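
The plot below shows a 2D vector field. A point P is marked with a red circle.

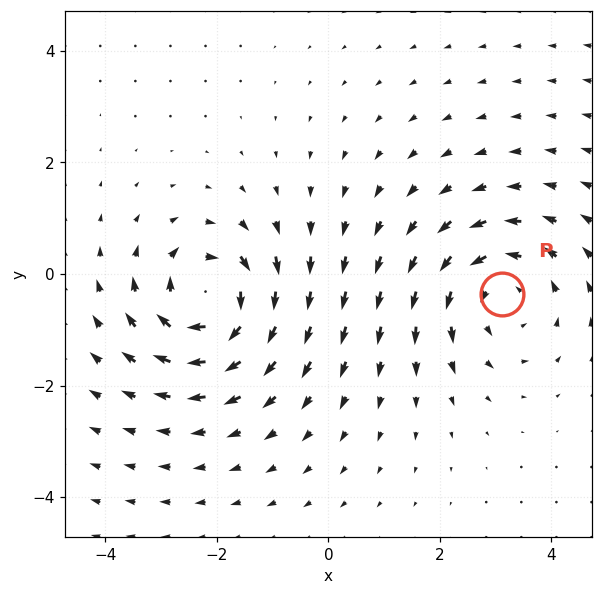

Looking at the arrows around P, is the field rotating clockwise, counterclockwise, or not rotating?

counterclockwise

Near P at (3.1, -0.4) the arrows circulate counterclockwise. The curl (z-component) there is about +3; positive curl means counterclockwise rotation.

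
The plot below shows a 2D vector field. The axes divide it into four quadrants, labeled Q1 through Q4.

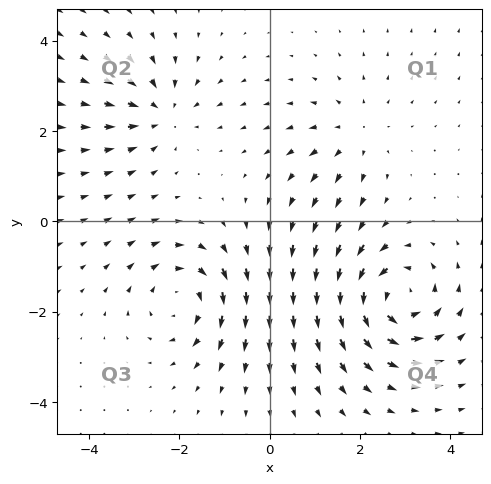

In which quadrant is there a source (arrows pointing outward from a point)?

The source sits at approximately (1.9, 1.9), which lies in quadrant Q1. The divergence there is about +3, positive as expected for a source.

Q1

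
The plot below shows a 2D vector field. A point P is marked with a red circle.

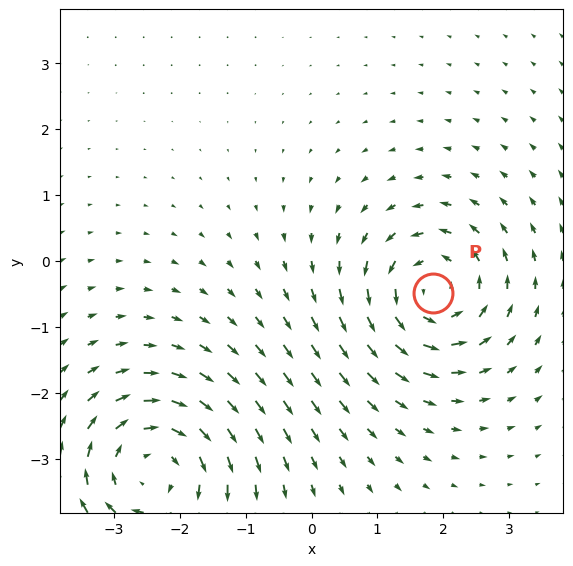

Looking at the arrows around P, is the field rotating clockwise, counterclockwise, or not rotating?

counterclockwise

Near P at (1.8, -0.5) the arrows circulate counterclockwise. The curl (z-component) there is about +4; positive curl means counterclockwise rotation.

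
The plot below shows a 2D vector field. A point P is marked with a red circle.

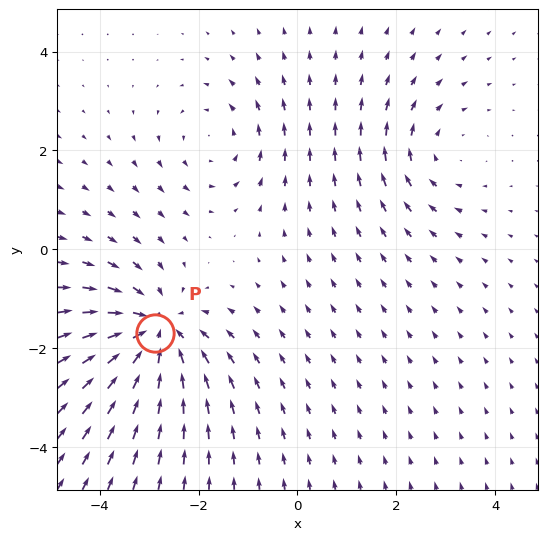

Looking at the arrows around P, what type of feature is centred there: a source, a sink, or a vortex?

sink

At P (-2.9, -1.7) the arrows converge inward. Divergence about -5, curl ≈0 — negative divergence with near-zero curl is a sink.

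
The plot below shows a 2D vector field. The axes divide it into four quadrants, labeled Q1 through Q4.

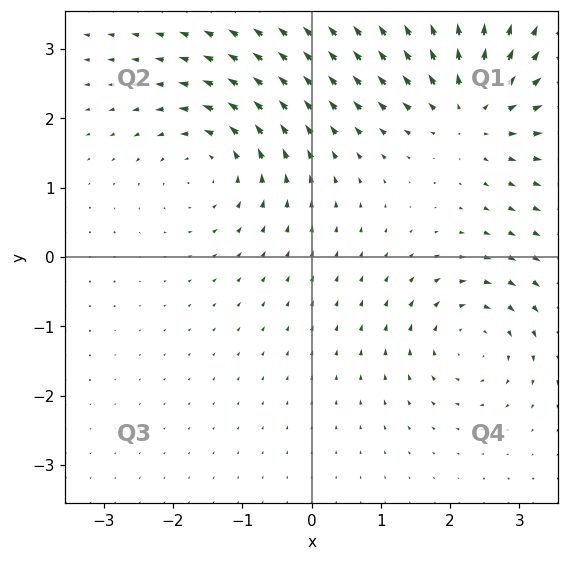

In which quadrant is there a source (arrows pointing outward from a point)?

The source sits at approximately (2.3, 2.1), which lies in quadrant Q1. The divergence there is about +5, positive as expected for a source.

Q1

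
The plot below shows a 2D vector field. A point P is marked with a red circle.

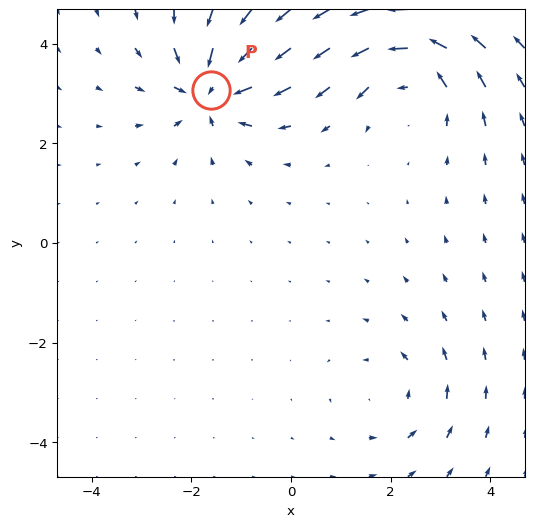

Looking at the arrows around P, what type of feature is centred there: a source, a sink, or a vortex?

sink

At P (-1.6, 3.1) the arrows converge inward. Divergence about -6, curl ≈0 — negative divergence with near-zero curl is a sink.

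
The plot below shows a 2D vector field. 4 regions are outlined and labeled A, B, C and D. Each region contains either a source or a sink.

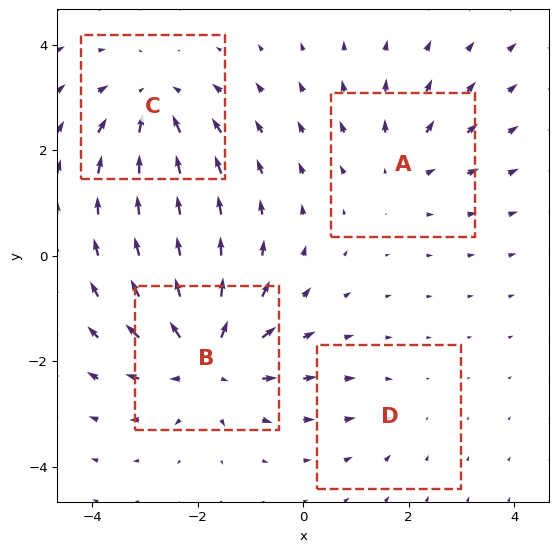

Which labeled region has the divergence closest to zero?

Divergence at each region's feature centre — A: about +3, B: about +6, C: about -4, D: about -2. Region D is closest to zero.

D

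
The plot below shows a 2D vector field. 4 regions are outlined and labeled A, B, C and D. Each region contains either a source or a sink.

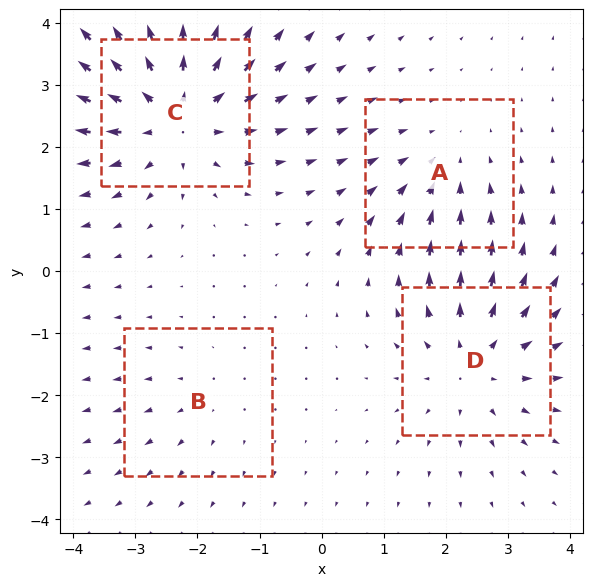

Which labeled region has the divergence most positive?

C

Divergence at each region's feature centre — A: about -3, B: about +2, C: about +6, D: about +4. Region C is most positive.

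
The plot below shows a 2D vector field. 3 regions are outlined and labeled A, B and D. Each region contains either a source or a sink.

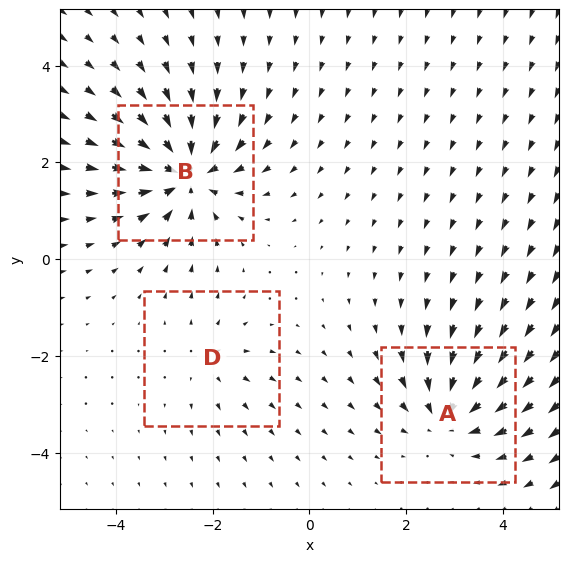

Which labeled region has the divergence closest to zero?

Divergence at each region's feature centre — A: about -4, B: about -6, D: about +2. Region D is closest to zero.

D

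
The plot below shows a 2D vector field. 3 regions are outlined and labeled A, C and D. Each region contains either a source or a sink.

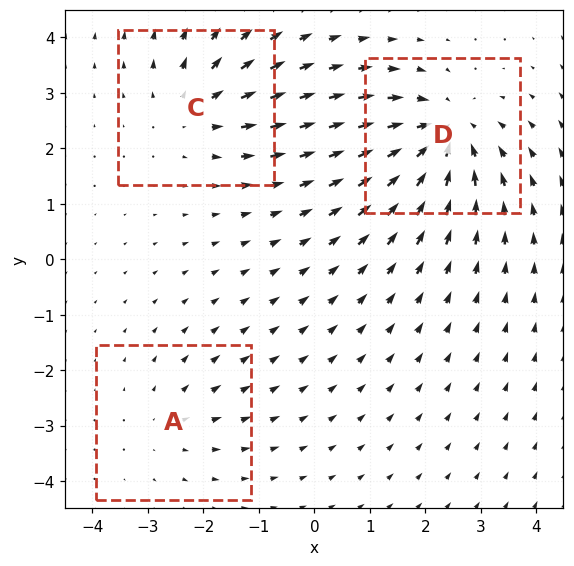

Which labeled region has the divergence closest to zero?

A

Divergence at each region's feature centre — A: about +2, C: about +3, D: about -5. Region A is closest to zero.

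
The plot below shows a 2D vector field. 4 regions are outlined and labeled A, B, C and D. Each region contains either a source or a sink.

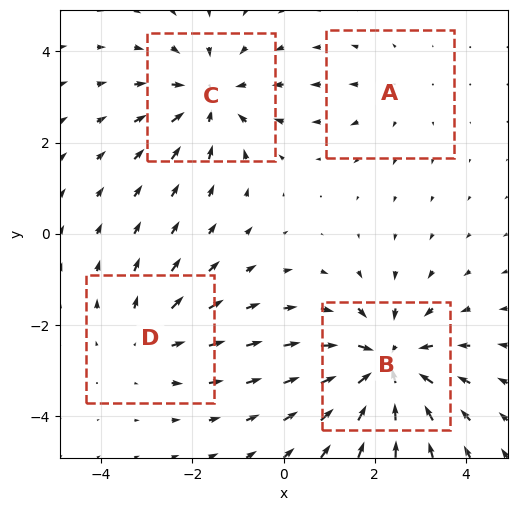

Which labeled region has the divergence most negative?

Divergence at each region's feature centre — A: about +2, B: about -6, C: about -4, D: about +3. Region B is most negative.

B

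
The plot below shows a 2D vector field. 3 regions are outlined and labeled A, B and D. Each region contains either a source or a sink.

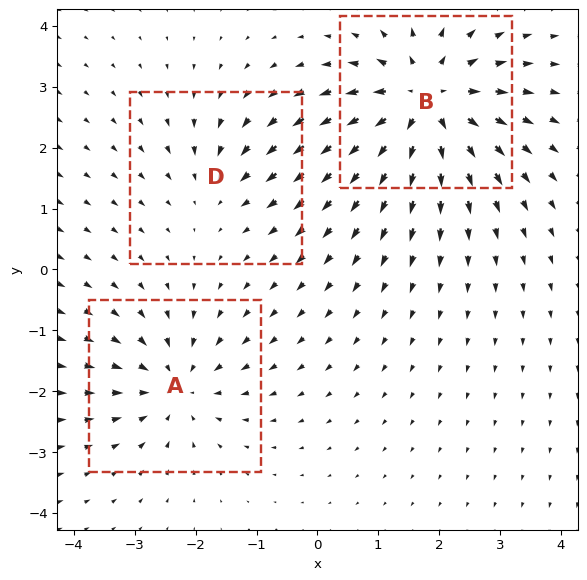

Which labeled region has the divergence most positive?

B

Divergence at each region's feature centre — A: about -4, B: about +5, D: about -2. Region B is most positive.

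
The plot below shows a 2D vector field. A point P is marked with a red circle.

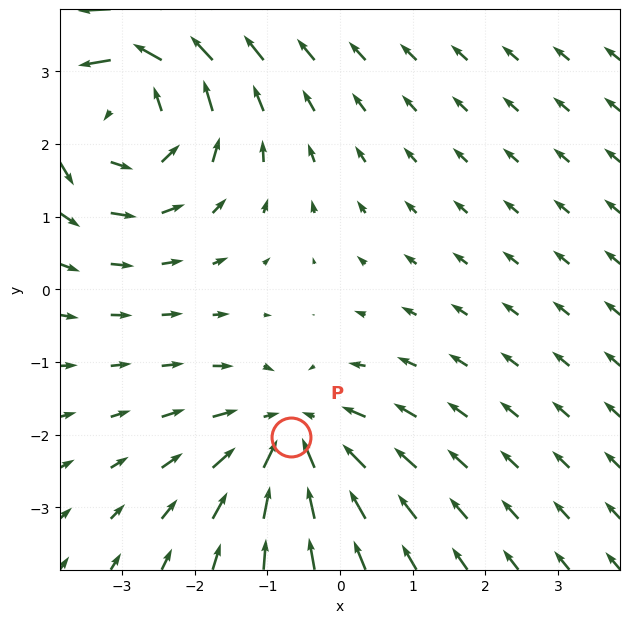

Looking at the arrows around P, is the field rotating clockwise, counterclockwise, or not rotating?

Near P at (-0.7, -2.0) the arrows show no circulation. The curl there is ≈0.

not rotating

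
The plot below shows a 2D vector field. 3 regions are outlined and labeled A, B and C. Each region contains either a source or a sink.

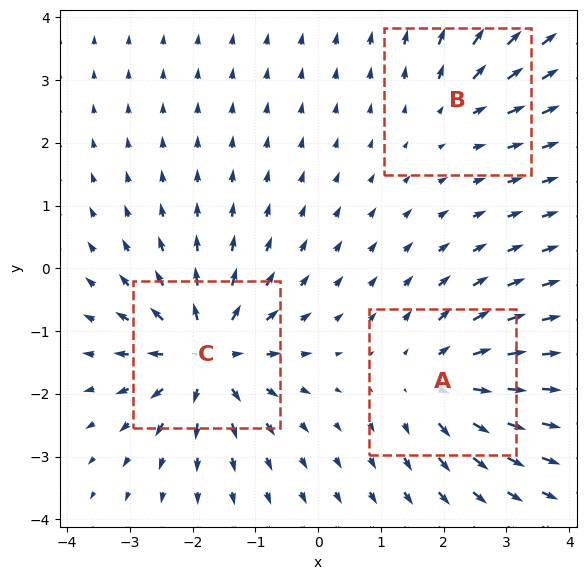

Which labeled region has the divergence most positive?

Divergence at each region's feature centre — A: about +4, B: about +3, C: about +6. Region C is most positive.

C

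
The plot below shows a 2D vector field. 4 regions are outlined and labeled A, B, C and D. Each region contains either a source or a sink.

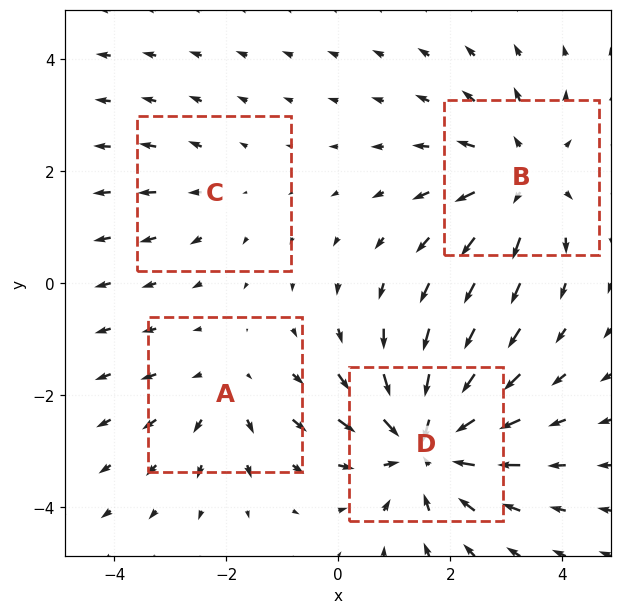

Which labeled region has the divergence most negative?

Divergence at each region's feature centre — A: about +3, B: about +4, C: about +2, D: about -6. Region D is most negative.

D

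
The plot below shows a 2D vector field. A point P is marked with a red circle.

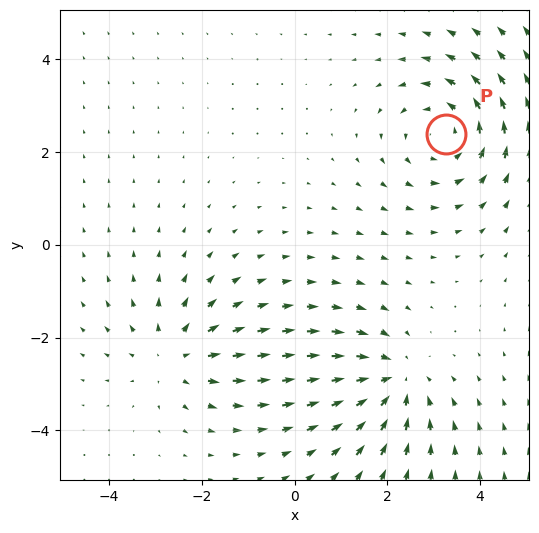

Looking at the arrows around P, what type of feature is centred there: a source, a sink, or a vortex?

At P (3.3, 2.4) the arrows circulate counterclockwise. Divergence ≈0, curl about +4 — near-zero divergence with nonzero curl is a vortex.

vortex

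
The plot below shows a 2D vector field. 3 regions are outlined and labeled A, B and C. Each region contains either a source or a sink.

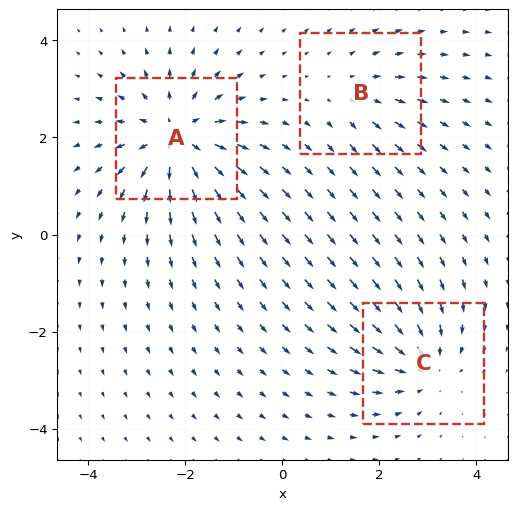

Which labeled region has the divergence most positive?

A

Divergence at each region's feature centre — A: about +5, B: about +2, C: about -4. Region A is most positive.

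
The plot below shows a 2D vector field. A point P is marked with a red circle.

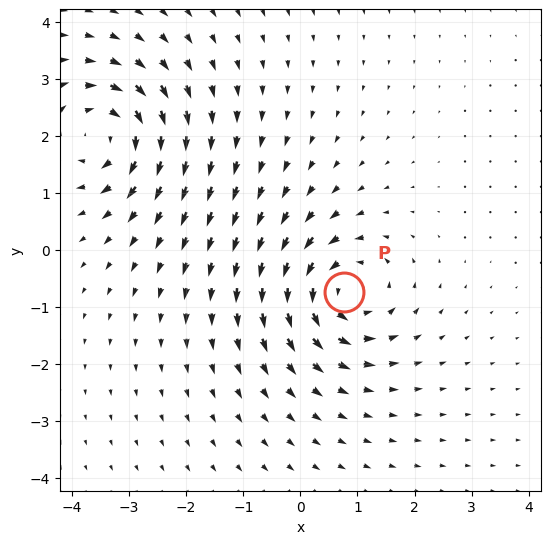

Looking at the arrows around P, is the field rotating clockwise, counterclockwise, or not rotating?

counterclockwise

Near P at (0.8, -0.7) the arrows circulate counterclockwise. The curl (z-component) there is about +4; positive curl means counterclockwise rotation.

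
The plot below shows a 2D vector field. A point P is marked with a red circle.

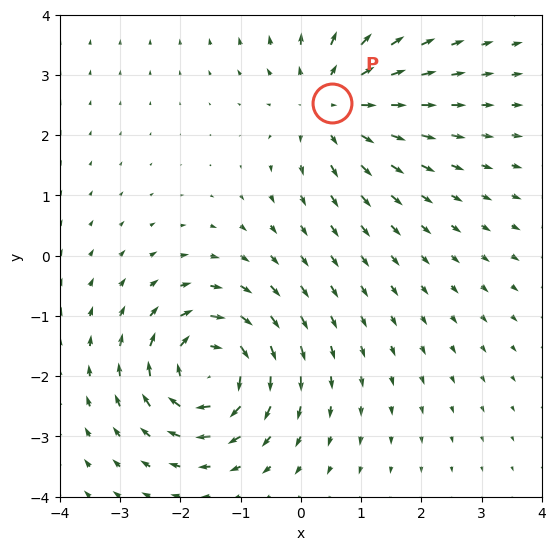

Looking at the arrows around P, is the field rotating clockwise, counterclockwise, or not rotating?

Near P at (0.5, 2.5) the arrows show no circulation. The curl there is ≈0.

not rotating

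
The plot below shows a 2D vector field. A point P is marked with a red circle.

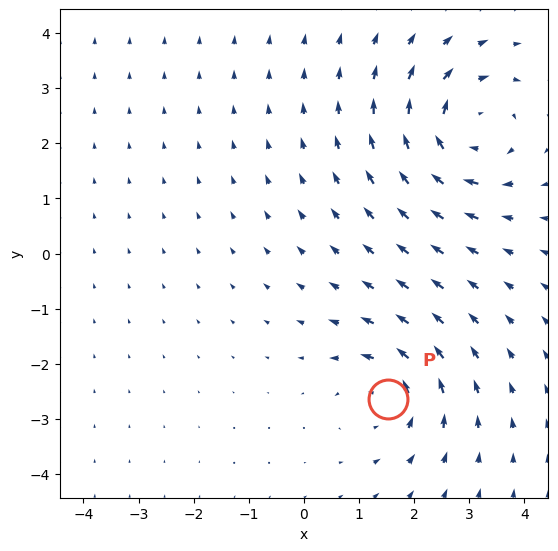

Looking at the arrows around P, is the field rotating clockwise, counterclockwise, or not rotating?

counterclockwise

Near P at (1.5, -2.6) the arrows circulate counterclockwise. The curl (z-component) there is about +4; positive curl means counterclockwise rotation.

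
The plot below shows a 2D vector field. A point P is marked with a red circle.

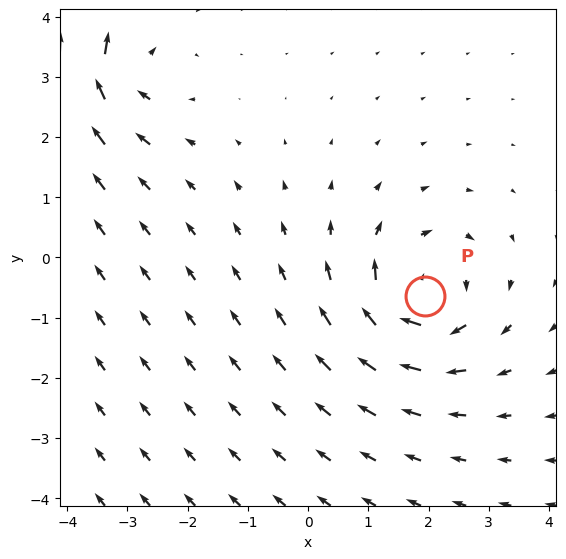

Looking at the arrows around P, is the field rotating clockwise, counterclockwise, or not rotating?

clockwise

Near P at (1.9, -0.6) the arrows circulate clockwise. The curl (z-component) there is about -5; negative curl means clockwise rotation.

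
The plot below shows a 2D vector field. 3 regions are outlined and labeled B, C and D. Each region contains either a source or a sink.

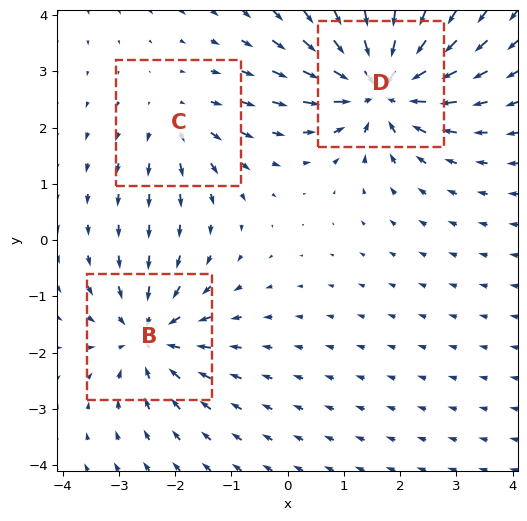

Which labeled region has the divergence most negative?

D

Divergence at each region's feature centre — B: about -4, C: about +2, D: about -6. Region D is most negative.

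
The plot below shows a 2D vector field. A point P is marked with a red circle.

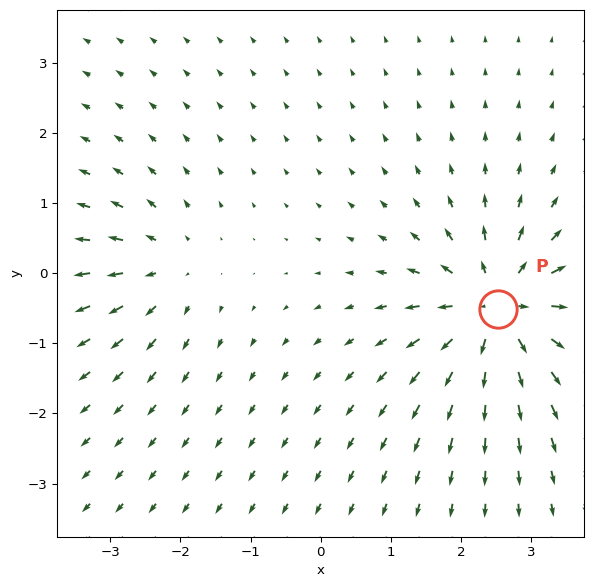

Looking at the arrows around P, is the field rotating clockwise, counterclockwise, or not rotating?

Near P at (2.5, -0.5) the arrows show no circulation. The curl there is ≈0.

not rotating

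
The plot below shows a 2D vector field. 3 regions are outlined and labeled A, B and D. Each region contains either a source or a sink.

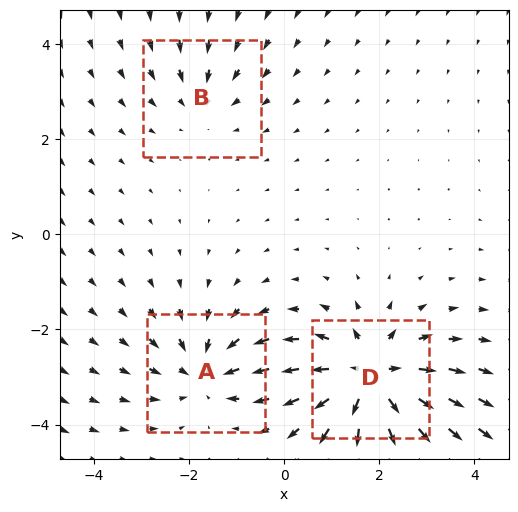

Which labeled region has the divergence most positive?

D

Divergence at each region's feature centre — A: about -3, B: about -2, D: about +5. Region D is most positive.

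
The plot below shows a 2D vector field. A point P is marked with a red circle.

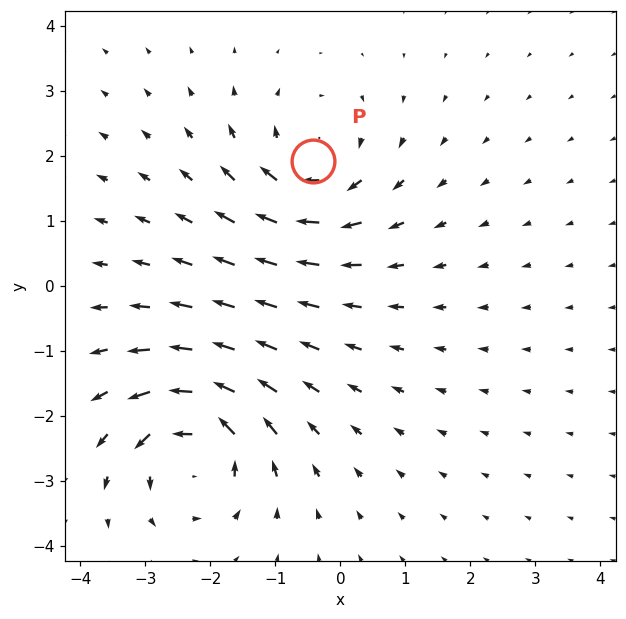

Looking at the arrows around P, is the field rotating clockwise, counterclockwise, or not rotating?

Near P at (-0.4, 1.9) the arrows circulate clockwise. The curl (z-component) there is about -4; negative curl means clockwise rotation.

clockwise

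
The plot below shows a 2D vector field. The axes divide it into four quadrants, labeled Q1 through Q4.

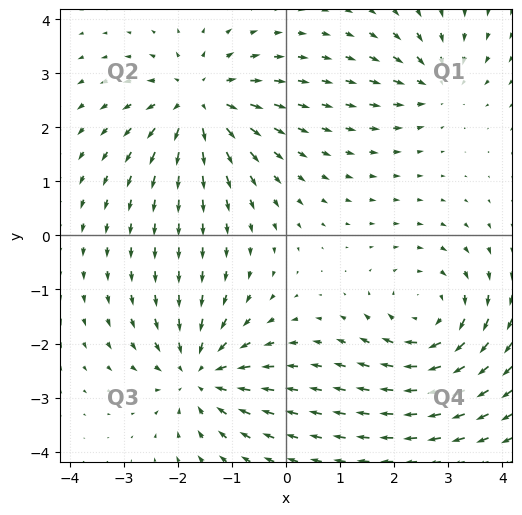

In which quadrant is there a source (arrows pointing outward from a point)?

Q2

The source sits at approximately (-1.6, 2.5), which lies in quadrant Q2. The divergence there is about +5, positive as expected for a source.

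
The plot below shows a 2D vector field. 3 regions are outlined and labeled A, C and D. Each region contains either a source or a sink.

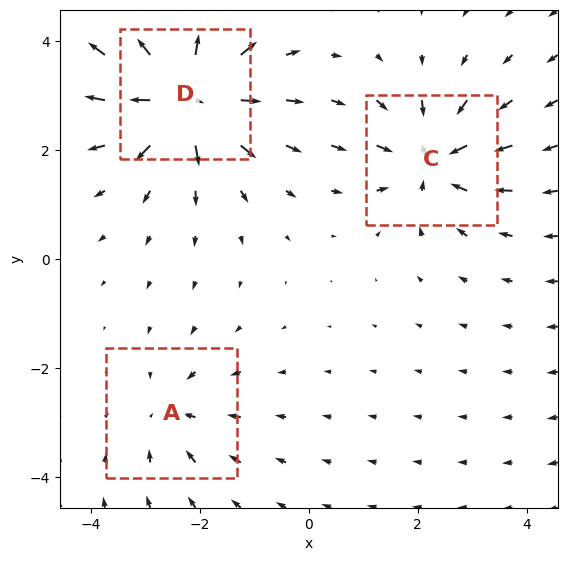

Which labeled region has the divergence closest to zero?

Divergence at each region's feature centre — A: about -3, C: about -4, D: about +6. Region A is closest to zero.

A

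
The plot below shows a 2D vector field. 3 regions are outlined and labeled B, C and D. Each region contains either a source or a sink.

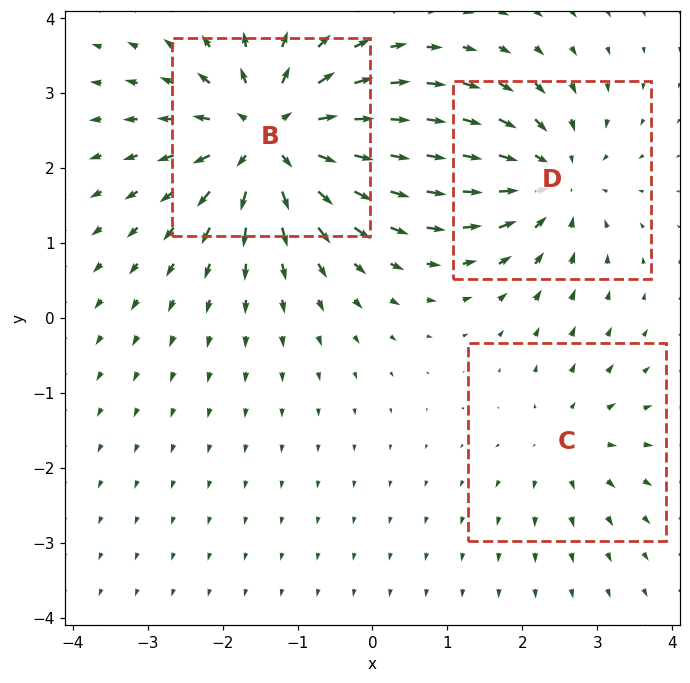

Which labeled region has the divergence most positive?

Divergence at each region's feature centre — B: about +6, C: about +2, D: about -4. Region B is most positive.

B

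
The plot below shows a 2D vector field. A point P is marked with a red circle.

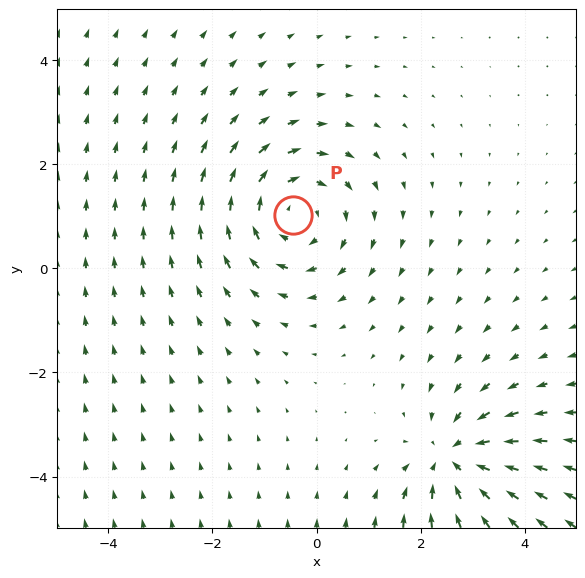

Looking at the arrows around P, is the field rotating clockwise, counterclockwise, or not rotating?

Near P at (-0.4, 1.0) the arrows circulate clockwise. The curl (z-component) there is about -3; negative curl means clockwise rotation.

clockwise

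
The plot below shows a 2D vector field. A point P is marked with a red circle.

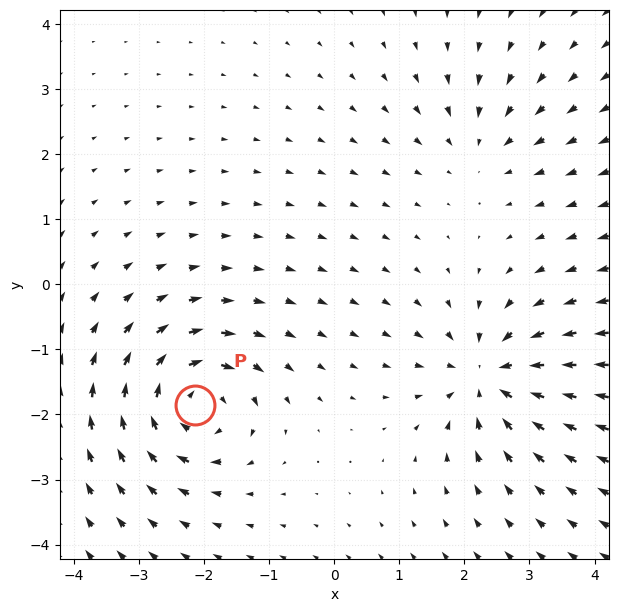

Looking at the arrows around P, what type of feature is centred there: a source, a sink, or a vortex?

At P (-2.1, -1.9) the arrows circulate clockwise. Divergence ≈0, curl about -7 — near-zero divergence with nonzero curl is a vortex.

vortex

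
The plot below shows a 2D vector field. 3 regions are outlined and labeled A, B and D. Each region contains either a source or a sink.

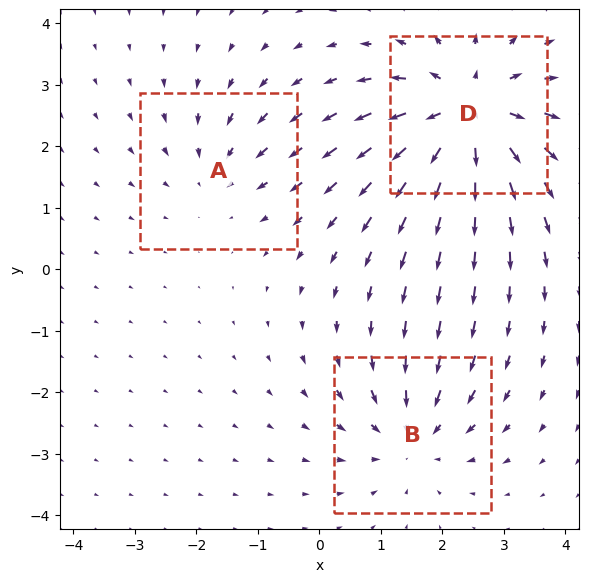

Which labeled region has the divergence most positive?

D

Divergence at each region's feature centre — A: about -2, B: about -3, D: about +5. Region D is most positive.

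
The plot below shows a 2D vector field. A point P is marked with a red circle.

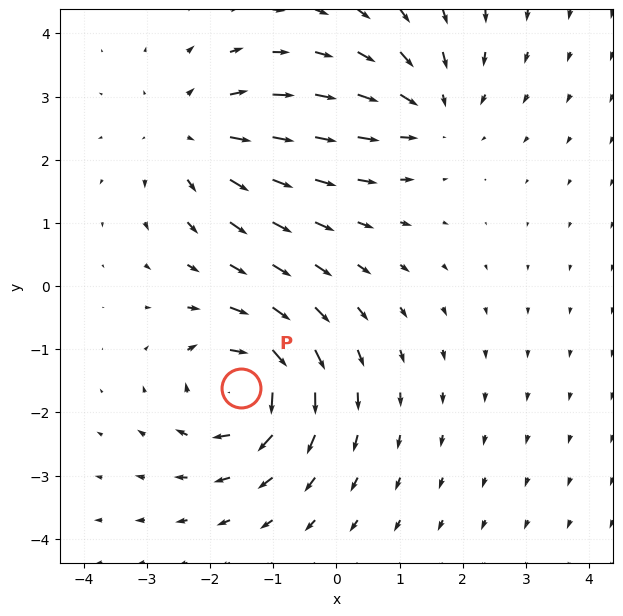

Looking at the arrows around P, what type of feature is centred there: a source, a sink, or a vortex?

vortex

At P (-1.5, -1.6) the arrows circulate clockwise. Divergence ≈0, curl about -7 — near-zero divergence with nonzero curl is a vortex.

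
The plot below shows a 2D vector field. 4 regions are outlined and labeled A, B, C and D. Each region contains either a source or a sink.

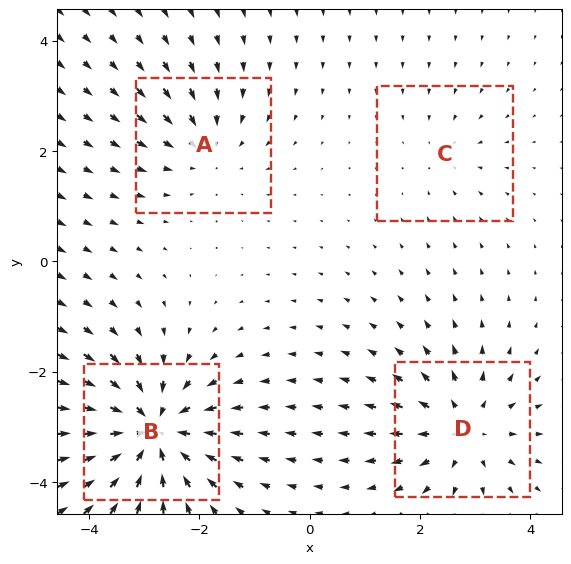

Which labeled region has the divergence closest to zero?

C

Divergence at each region's feature centre — A: about -4, B: about -7, C: about -2, D: about +5. Region C is closest to zero.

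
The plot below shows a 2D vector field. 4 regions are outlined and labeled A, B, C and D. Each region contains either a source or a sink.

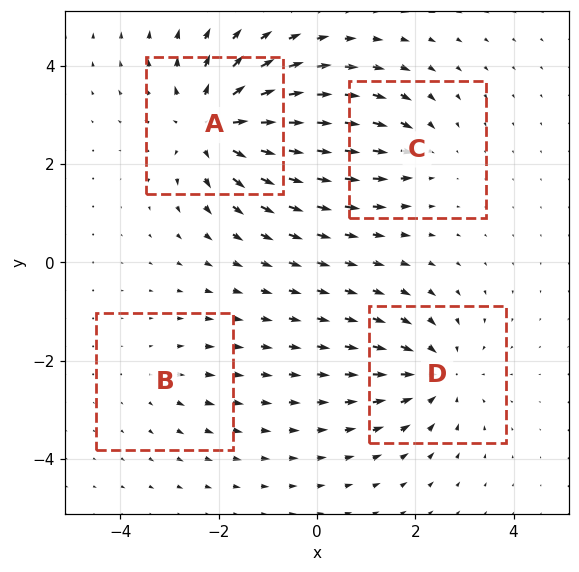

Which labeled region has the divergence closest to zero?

Divergence at each region's feature centre — A: about +6, B: about +2, C: about -3, D: about -4. Region B is closest to zero.

B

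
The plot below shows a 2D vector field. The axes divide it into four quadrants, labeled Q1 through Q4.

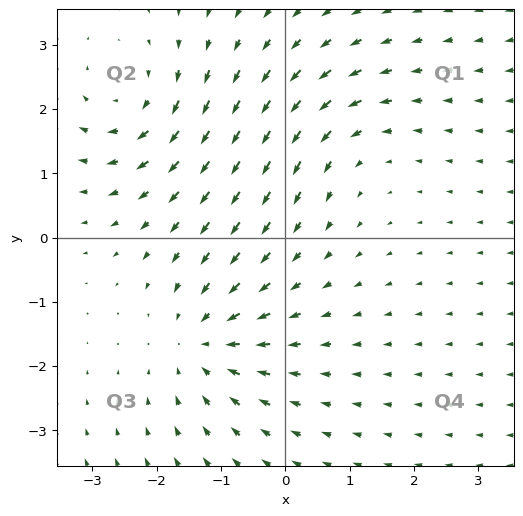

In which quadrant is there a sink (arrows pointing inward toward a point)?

The sink sits at approximately (-1.3, -1.6), which lies in quadrant Q3. The divergence there is about -4, negative as expected for a sink.

Q3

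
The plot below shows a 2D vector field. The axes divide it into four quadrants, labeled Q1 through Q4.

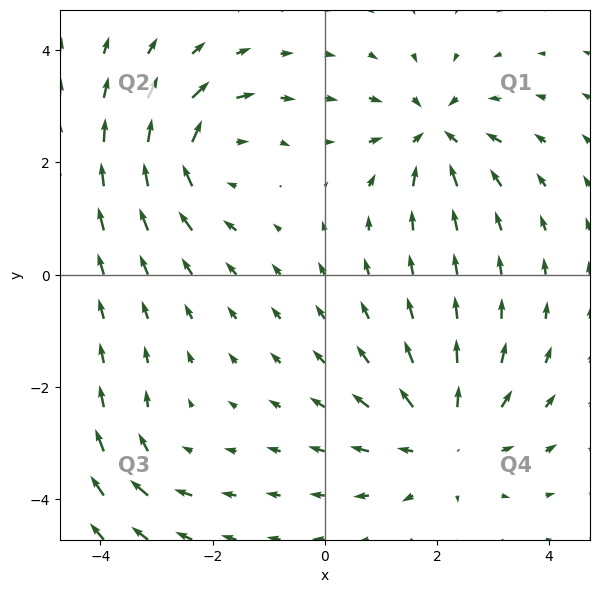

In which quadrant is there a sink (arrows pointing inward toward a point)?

Q1

The sink sits at approximately (2.0, 2.5), which lies in quadrant Q1. The divergence there is about -5, negative as expected for a sink.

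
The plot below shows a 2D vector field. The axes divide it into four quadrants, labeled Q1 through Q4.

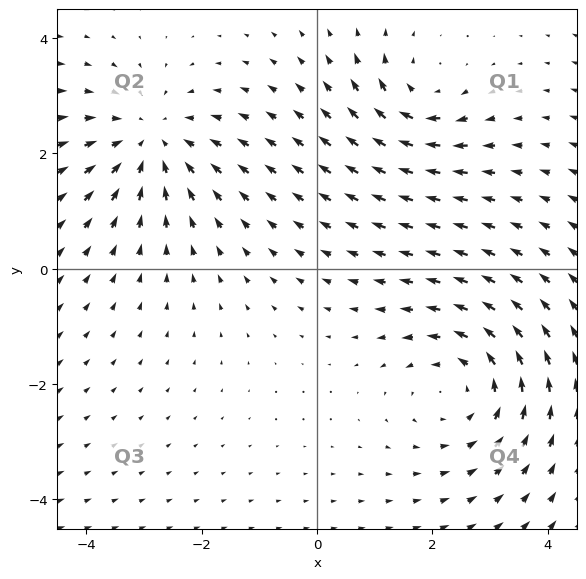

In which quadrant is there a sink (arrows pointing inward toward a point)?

Q2

The sink sits at approximately (-2.9, 2.2), which lies in quadrant Q2. The divergence there is about -4, negative as expected for a sink.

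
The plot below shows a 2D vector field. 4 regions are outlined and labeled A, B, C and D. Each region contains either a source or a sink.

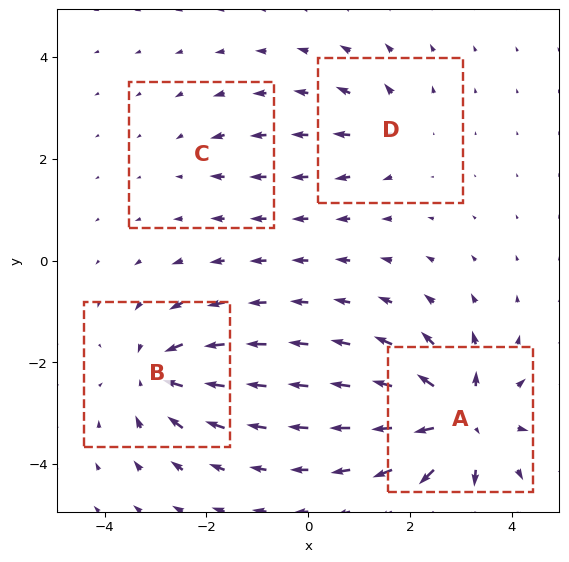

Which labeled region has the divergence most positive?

Divergence at each region's feature centre — A: about +9, B: about -6, C: about -2, D: about +4. Region A is most positive.

A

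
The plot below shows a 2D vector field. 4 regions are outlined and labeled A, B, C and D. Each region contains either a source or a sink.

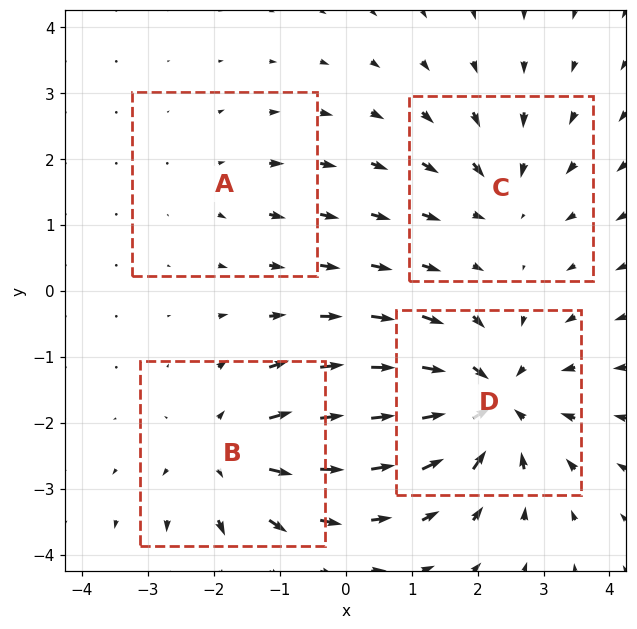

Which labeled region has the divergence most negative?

D

Divergence at each region's feature centre — A: about +2, B: about +5, C: about -3, D: about -7. Region D is most negative.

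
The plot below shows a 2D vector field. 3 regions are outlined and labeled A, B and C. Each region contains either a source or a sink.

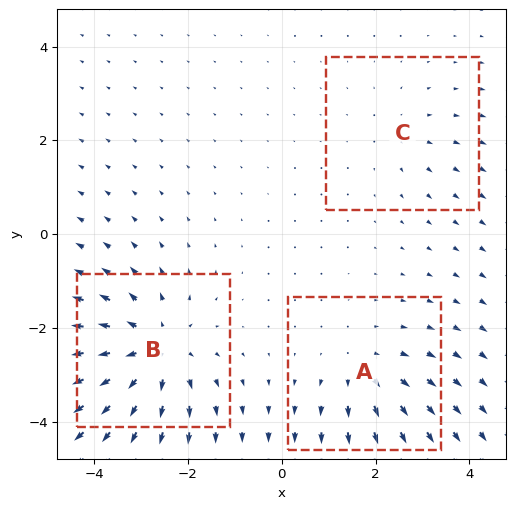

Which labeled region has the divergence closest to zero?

Divergence at each region's feature centre — A: about +3, B: about +4, C: about +2. Region C is closest to zero.

C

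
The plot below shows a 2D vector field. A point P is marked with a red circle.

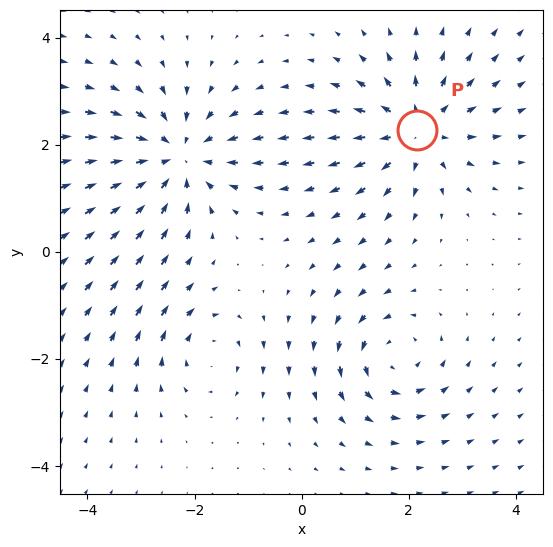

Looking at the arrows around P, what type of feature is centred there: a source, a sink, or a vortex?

At P (2.2, 2.3) the arrows spread outward. Divergence about +5, curl ≈0 — positive divergence with near-zero curl is a source.

source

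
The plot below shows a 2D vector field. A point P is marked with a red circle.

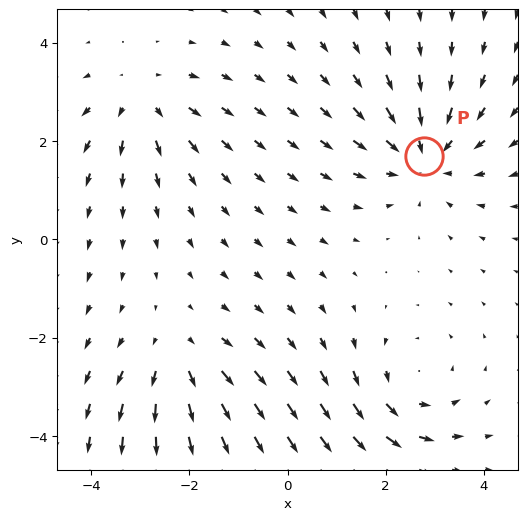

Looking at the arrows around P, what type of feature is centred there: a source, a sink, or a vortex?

sink

At P (2.8, 1.7) the arrows converge inward. Divergence about -4, curl ≈0 — negative divergence with near-zero curl is a sink.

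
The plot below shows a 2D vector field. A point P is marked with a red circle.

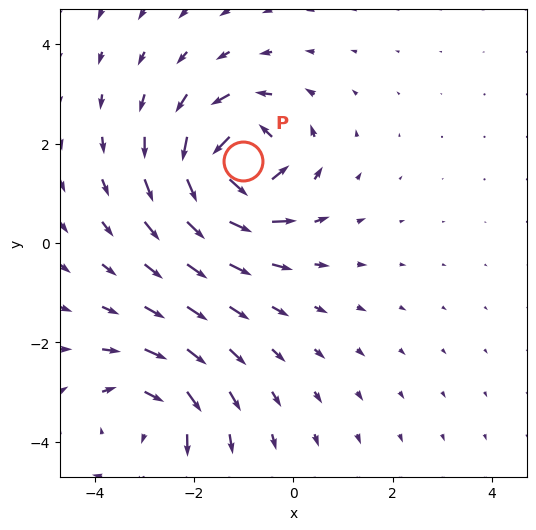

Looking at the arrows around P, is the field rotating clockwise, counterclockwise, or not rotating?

Near P at (-1.0, 1.6) the arrows circulate counterclockwise. The curl (z-component) there is about +7; positive curl means counterclockwise rotation.

counterclockwise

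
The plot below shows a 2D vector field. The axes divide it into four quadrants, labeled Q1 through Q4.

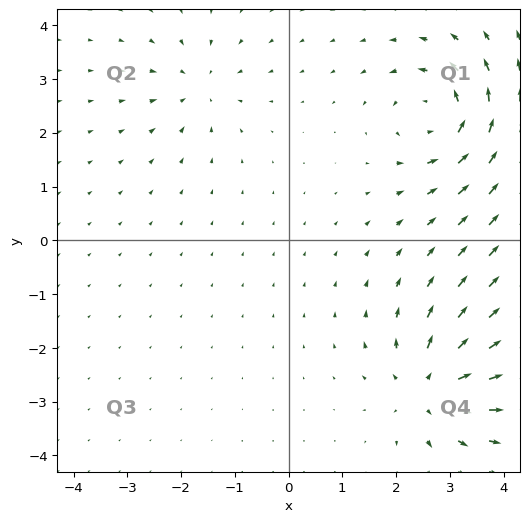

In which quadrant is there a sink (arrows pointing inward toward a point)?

The sink sits at approximately (-1.7, 2.9), which lies in quadrant Q2. The divergence there is about -3, negative as expected for a sink.

Q2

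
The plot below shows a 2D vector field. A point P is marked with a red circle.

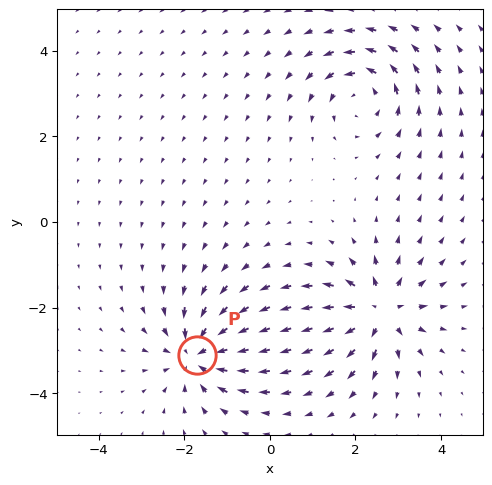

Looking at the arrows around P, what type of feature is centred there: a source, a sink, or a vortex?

At P (-1.7, -3.1) the arrows converge inward. Divergence about -6, curl ≈0 — negative divergence with near-zero curl is a sink.

sink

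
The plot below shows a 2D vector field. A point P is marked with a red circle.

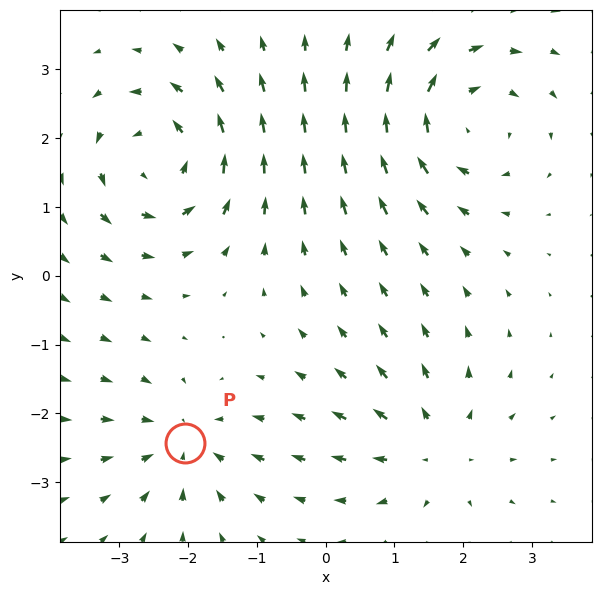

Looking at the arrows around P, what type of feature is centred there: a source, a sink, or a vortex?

sink

At P (-2.1, -2.4) the arrows converge inward. Divergence about -4, curl ≈0 — negative divergence with near-zero curl is a sink.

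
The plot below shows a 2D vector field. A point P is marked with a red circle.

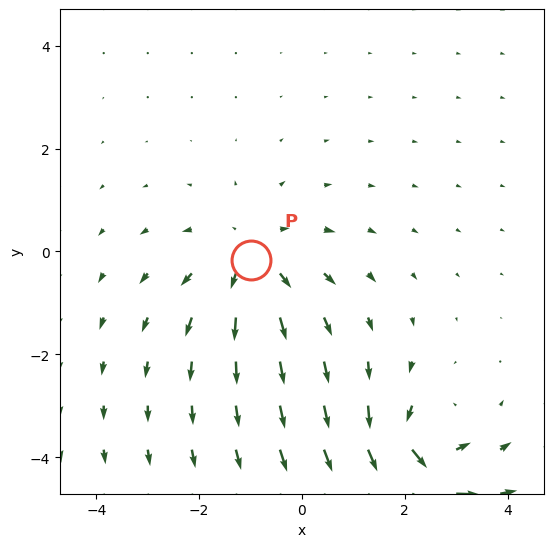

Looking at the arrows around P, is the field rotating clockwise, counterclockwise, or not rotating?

Near P at (-1.0, -0.2) the arrows show no circulation. The curl there is ≈0.

not rotating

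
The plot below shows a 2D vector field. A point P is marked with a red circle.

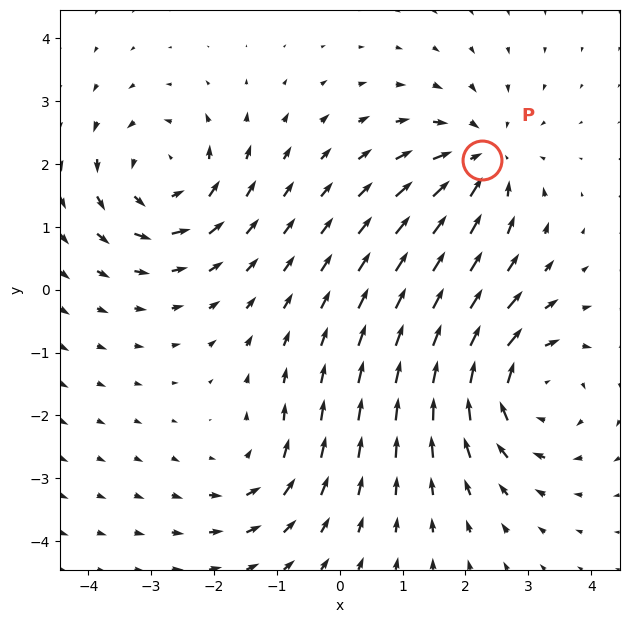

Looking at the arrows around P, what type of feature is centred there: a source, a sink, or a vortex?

sink

At P (2.3, 2.1) the arrows converge inward. Divergence about -4, curl ≈0 — negative divergence with near-zero curl is a sink.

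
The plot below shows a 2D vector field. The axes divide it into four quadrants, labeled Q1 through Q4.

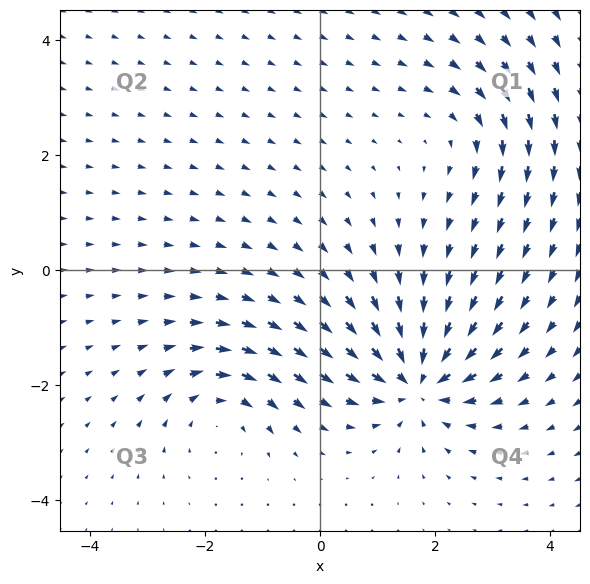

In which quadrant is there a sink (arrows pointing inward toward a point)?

The sink sits at approximately (1.7, -1.9), which lies in quadrant Q4. The divergence there is about -6, negative as expected for a sink.

Q4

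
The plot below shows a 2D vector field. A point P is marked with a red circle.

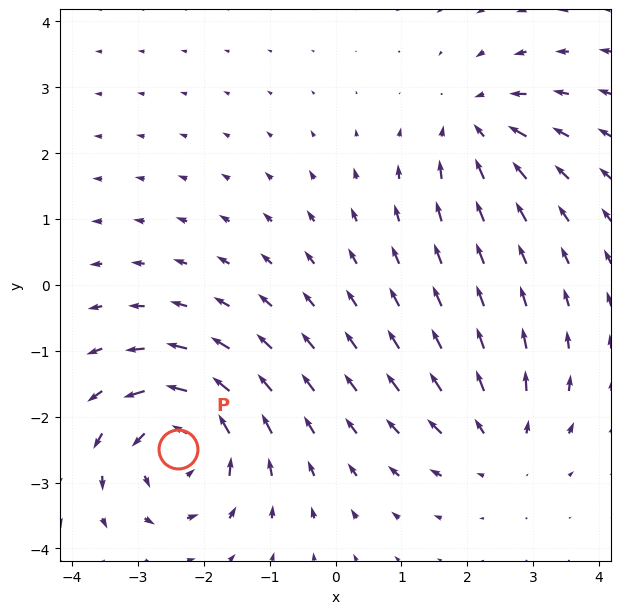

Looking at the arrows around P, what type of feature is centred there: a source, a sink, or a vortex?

vortex

At P (-2.4, -2.5) the arrows circulate counterclockwise. Divergence ≈0, curl about +5 — near-zero divergence with nonzero curl is a vortex.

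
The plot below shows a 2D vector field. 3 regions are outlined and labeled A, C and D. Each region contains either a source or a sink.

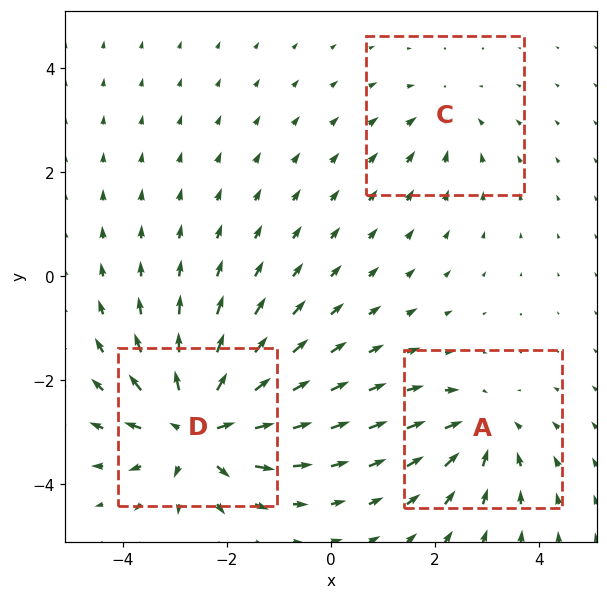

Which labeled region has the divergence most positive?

Divergence at each region's feature centre — A: about -3, C: about -2, D: about +5. Region D is most positive.

D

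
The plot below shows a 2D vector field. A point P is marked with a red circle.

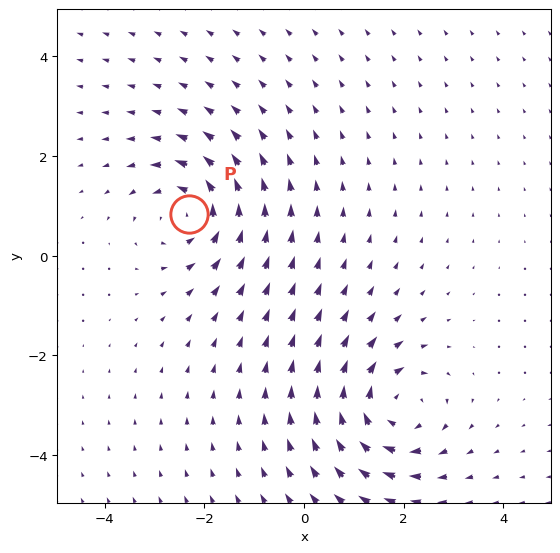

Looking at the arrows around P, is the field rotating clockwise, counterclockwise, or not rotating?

Near P at (-2.3, 0.8) the arrows circulate counterclockwise. The curl (z-component) there is about +4; positive curl means counterclockwise rotation.

counterclockwise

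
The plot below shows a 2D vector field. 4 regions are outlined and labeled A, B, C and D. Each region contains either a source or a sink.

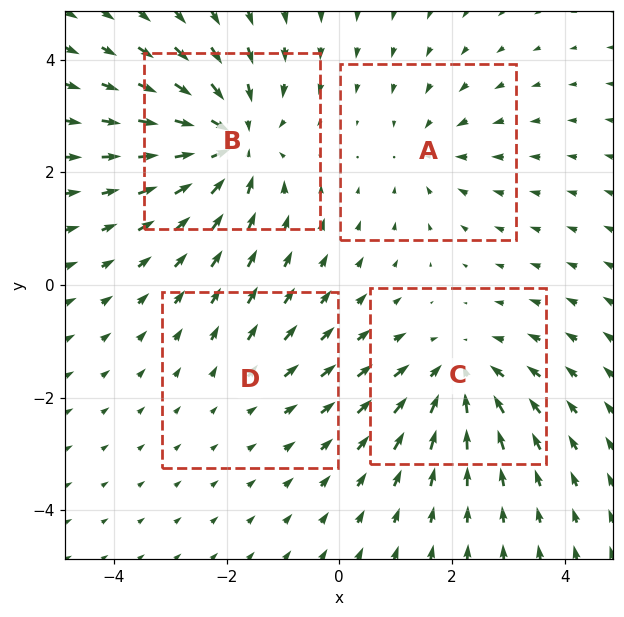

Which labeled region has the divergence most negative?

B

Divergence at each region's feature centre — A: about -3, B: about -7, C: about -5, D: about +2. Region B is most negative.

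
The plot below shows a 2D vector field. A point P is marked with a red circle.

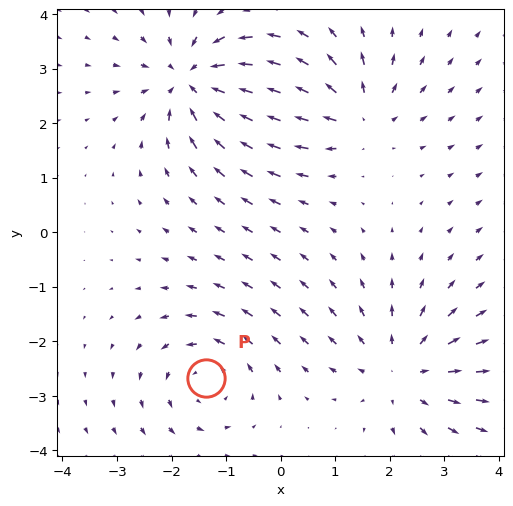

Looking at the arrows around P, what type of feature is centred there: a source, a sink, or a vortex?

At P (-1.4, -2.7) the arrows circulate counterclockwise. Divergence ≈0, curl about +4 — near-zero divergence with nonzero curl is a vortex.

vortex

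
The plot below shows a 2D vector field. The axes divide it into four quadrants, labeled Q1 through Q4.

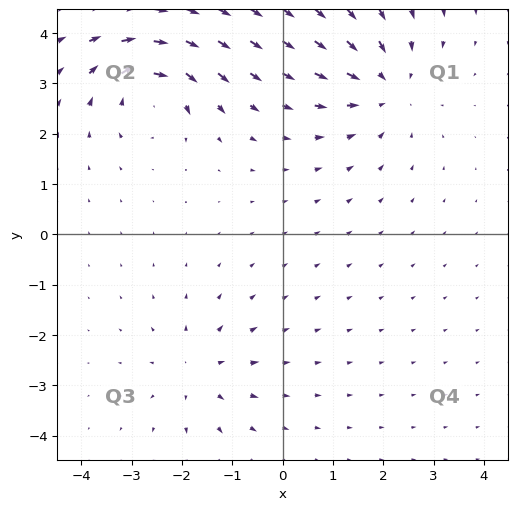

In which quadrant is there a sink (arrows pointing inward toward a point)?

Q1

The sink sits at approximately (2.0, 2.9), which lies in quadrant Q1. The divergence there is about -4, negative as expected for a sink.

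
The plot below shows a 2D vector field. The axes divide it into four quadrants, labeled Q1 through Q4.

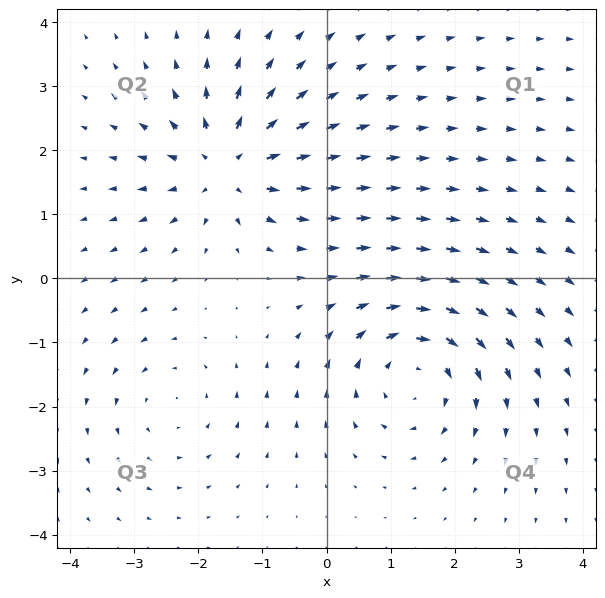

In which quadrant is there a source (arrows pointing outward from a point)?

Q2

The source sits at approximately (-1.5, 1.8), which lies in quadrant Q2. The divergence there is about +5, positive as expected for a source.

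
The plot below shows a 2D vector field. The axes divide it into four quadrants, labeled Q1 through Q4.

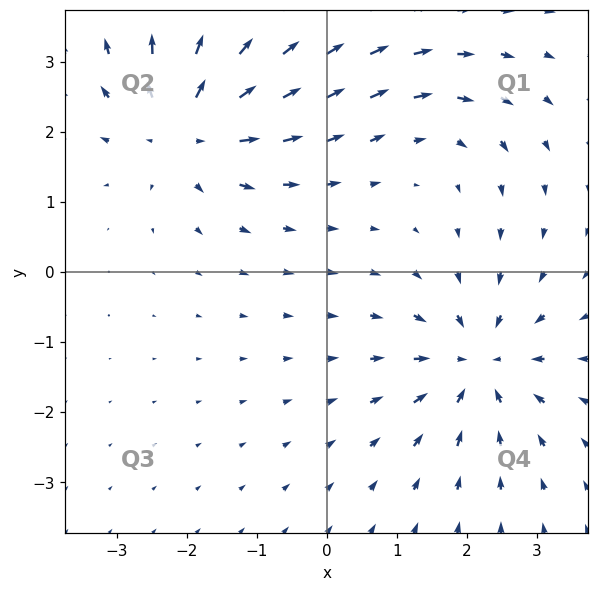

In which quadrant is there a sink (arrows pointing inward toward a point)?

Q4

The sink sits at approximately (2.2, -1.3), which lies in quadrant Q4. The divergence there is about -5, negative as expected for a sink.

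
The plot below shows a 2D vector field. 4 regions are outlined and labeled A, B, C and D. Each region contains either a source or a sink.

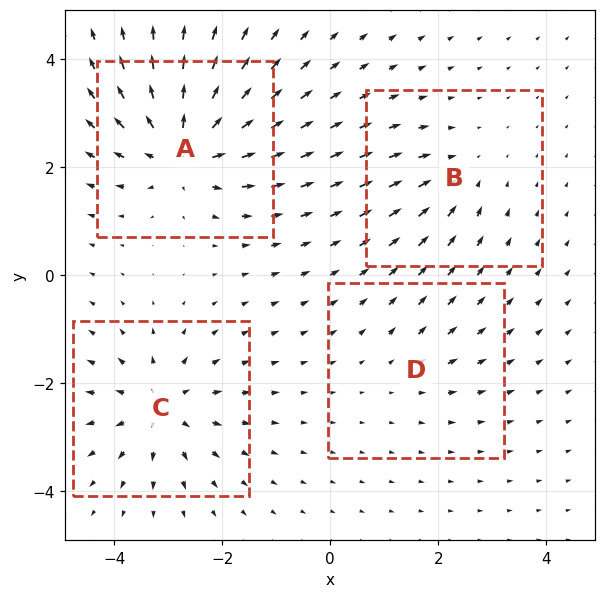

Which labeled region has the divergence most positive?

A

Divergence at each region's feature centre — A: about +7, B: about -3, C: about +5, D: about +2. Region A is most positive.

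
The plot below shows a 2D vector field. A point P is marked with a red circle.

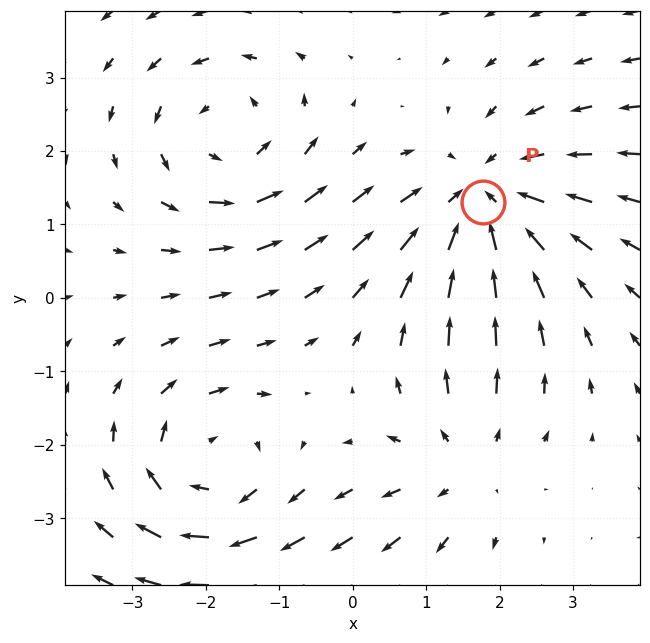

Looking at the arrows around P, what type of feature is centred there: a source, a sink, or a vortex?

sink

At P (1.8, 1.3) the arrows converge inward. Divergence about -4, curl ≈0 — negative divergence with near-zero curl is a sink.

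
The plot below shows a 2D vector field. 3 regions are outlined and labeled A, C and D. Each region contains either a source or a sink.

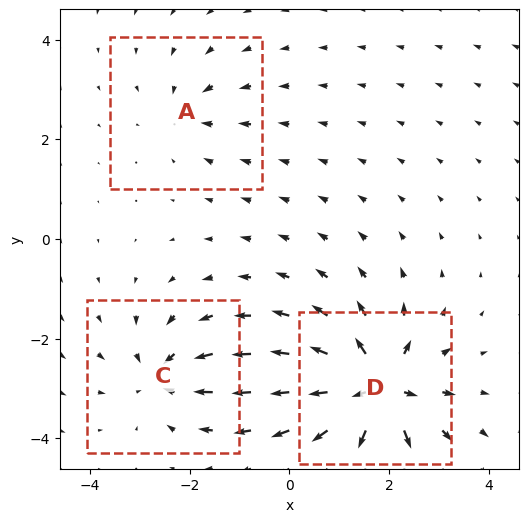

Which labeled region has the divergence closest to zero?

A

Divergence at each region's feature centre — A: about -2, C: about -4, D: about +7. Region A is closest to zero.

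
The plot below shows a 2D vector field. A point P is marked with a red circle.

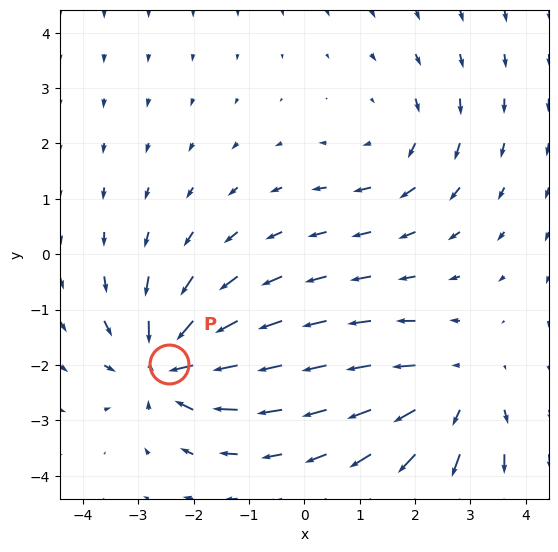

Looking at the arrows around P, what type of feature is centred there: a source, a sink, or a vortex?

At P (-2.4, -2.0) the arrows converge inward. Divergence about -5, curl ≈0 — negative divergence with near-zero curl is a sink.

sink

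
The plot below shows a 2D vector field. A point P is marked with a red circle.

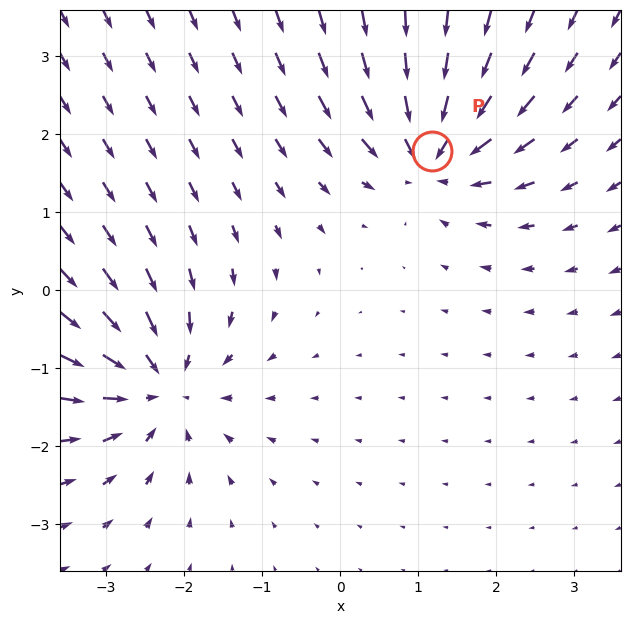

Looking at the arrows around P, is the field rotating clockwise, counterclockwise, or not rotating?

not rotating

Near P at (1.2, 1.8) the arrows show no circulation. The curl there is ≈0.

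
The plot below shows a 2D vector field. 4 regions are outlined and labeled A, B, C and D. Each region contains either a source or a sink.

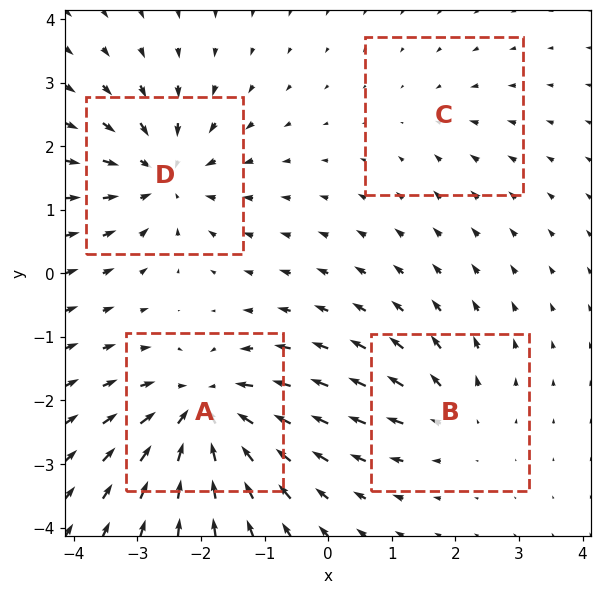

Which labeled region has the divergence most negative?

A

Divergence at each region's feature centre — A: about -7, B: about +4, C: about -2, D: about -6. Region A is most negative.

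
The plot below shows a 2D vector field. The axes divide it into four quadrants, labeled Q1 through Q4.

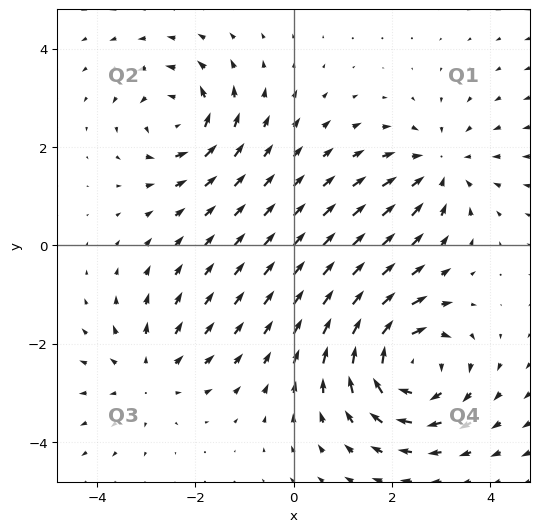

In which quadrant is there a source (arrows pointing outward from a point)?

The source sits at approximately (-2.9, -2.6), which lies in quadrant Q3. The divergence there is about +3, positive as expected for a source.

Q3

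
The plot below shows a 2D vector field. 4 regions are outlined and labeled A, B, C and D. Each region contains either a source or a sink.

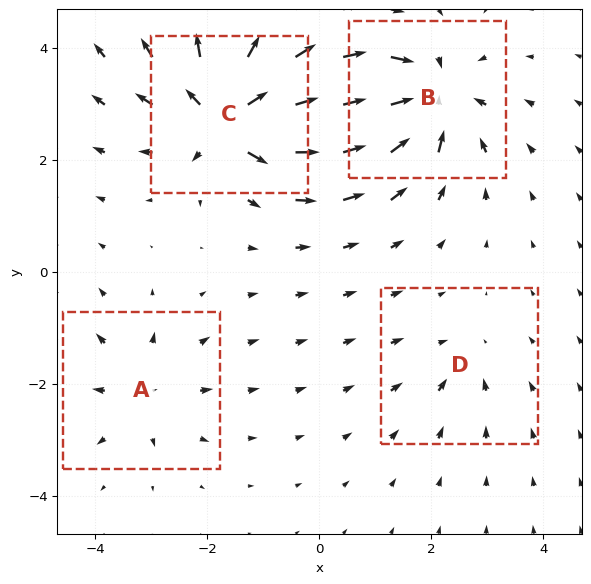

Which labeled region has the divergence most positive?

Divergence at each region's feature centre — A: about +4, B: about -7, C: about +8, D: about -3. Region C is most positive.

C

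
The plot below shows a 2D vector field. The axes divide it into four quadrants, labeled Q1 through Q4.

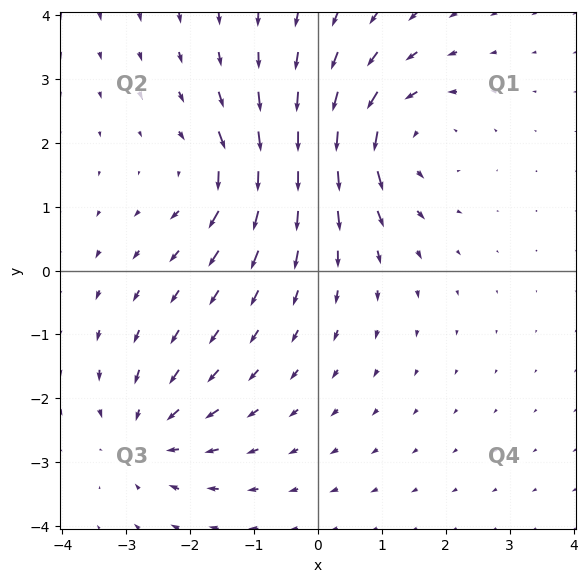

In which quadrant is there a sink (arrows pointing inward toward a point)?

The sink sits at approximately (-2.7, -2.6), which lies in quadrant Q3. The divergence there is about -3, negative as expected for a sink.

Q3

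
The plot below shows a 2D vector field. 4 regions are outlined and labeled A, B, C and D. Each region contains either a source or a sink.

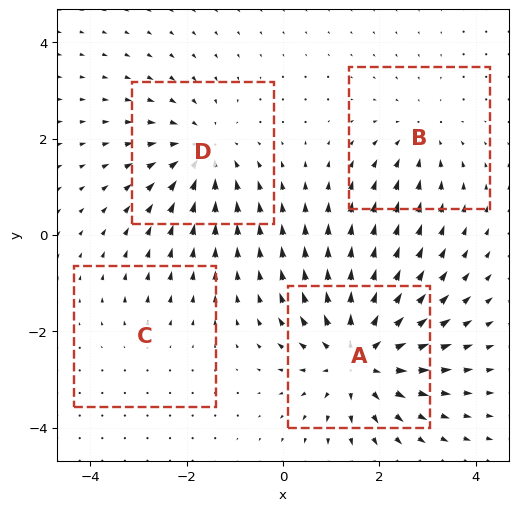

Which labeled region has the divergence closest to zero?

Divergence at each region's feature centre — A: about +6, B: about -3, C: about +2, D: about -4. Region C is closest to zero.

C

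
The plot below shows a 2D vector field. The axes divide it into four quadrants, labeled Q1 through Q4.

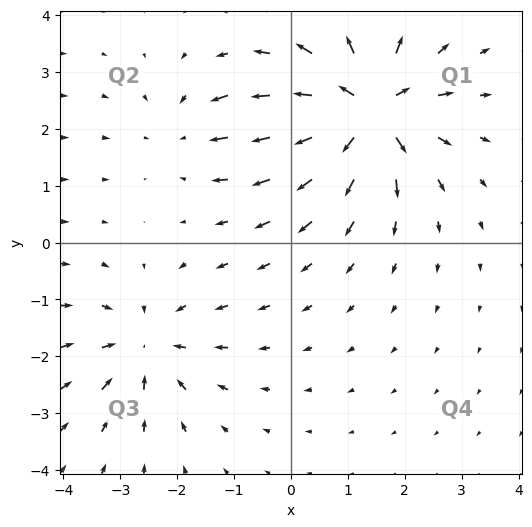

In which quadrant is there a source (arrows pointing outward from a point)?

Q1

The source sits at approximately (1.3, 2.3), which lies in quadrant Q1. The divergence there is about +7, positive as expected for a source.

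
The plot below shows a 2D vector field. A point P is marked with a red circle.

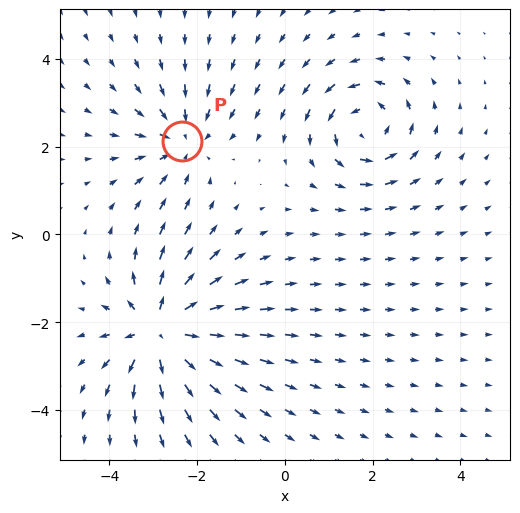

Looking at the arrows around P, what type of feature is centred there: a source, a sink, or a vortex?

sink

At P (-2.3, 2.1) the arrows converge inward. Divergence about -3, curl ≈0 — negative divergence with near-zero curl is a sink.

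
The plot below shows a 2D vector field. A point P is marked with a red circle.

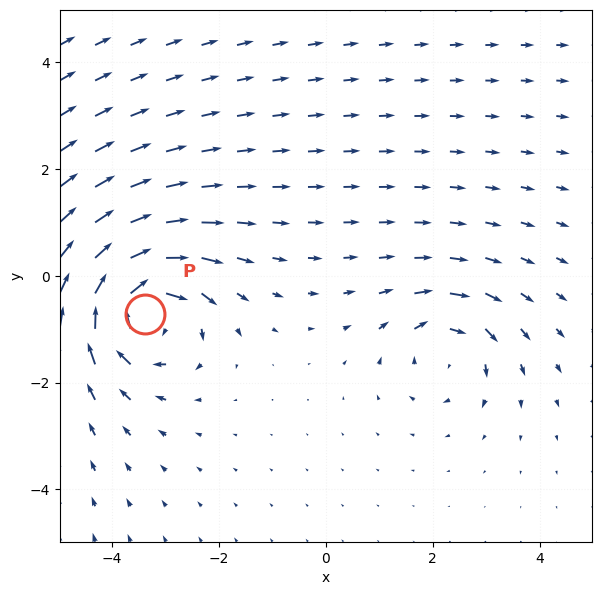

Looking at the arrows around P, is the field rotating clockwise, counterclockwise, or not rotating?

clockwise

Near P at (-3.4, -0.7) the arrows circulate clockwise. The curl (z-component) there is about -6; negative curl means clockwise rotation.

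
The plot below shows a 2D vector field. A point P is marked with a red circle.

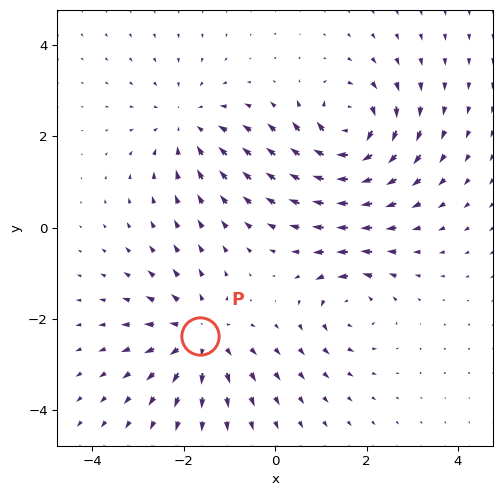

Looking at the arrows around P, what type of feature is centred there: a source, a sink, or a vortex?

At P (-1.6, -2.4) the arrows spread outward. Divergence about +5, curl ≈0 — positive divergence with near-zero curl is a source.

source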